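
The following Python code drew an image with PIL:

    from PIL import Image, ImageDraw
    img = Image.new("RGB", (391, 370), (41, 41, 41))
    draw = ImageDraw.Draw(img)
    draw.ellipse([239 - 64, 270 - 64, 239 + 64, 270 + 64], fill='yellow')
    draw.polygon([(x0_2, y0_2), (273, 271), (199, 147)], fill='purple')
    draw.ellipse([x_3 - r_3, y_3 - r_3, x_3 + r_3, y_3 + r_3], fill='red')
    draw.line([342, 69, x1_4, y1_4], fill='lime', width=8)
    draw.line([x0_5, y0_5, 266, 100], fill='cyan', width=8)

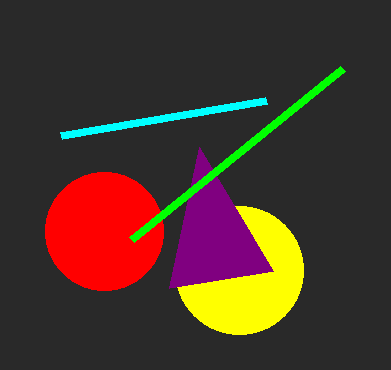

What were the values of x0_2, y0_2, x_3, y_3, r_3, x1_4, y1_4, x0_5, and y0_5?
x0_2 = 169, y0_2 = 288, x_3 = 104, y_3 = 231, r_3 = 59, x1_4 = 131, y1_4 = 240, x0_5 = 61, y0_5 = 135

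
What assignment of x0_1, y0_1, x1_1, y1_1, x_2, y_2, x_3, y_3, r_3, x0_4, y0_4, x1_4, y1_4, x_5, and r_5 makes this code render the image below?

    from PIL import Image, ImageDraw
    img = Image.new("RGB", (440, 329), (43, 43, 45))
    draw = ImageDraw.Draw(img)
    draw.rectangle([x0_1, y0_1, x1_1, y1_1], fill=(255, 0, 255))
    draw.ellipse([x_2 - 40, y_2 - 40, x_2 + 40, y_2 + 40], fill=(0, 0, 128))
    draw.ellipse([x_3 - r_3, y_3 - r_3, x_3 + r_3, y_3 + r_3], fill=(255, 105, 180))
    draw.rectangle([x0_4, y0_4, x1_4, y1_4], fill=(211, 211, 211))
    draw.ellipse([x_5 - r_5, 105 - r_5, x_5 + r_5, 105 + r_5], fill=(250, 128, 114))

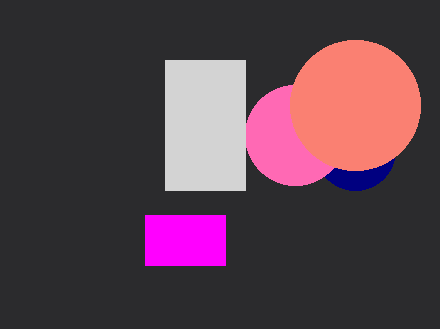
x0_1 = 145, y0_1 = 215, x1_1 = 225, y1_1 = 265, x_2 = 355, y_2 = 150, x_3 = 295, y_3 = 135, r_3 = 50, x0_4 = 165, y0_4 = 60, x1_4 = 245, y1_4 = 190, x_5 = 355, r_5 = 65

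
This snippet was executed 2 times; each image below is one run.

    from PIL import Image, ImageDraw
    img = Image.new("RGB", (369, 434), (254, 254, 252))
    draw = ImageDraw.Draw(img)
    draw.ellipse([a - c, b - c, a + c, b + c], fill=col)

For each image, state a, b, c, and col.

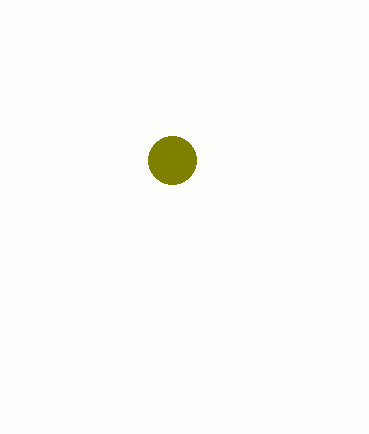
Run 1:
a = 172, b = 160, c = 24, col = 'olive'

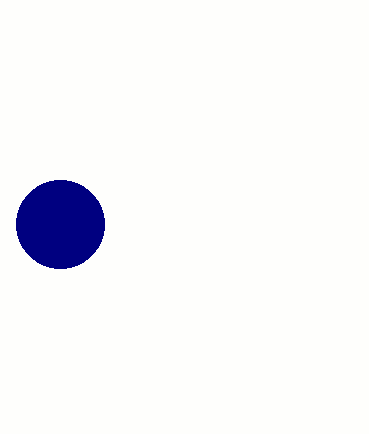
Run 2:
a = 60, b = 224, c = 44, col = 'navy'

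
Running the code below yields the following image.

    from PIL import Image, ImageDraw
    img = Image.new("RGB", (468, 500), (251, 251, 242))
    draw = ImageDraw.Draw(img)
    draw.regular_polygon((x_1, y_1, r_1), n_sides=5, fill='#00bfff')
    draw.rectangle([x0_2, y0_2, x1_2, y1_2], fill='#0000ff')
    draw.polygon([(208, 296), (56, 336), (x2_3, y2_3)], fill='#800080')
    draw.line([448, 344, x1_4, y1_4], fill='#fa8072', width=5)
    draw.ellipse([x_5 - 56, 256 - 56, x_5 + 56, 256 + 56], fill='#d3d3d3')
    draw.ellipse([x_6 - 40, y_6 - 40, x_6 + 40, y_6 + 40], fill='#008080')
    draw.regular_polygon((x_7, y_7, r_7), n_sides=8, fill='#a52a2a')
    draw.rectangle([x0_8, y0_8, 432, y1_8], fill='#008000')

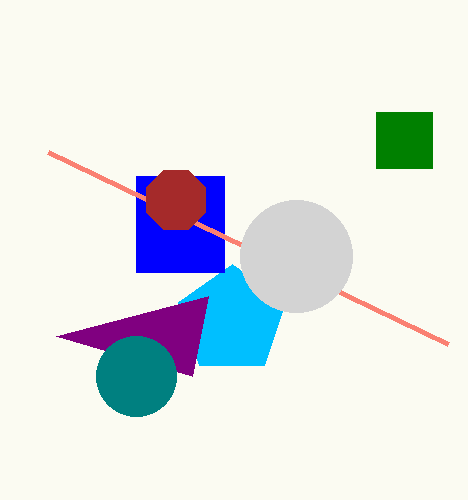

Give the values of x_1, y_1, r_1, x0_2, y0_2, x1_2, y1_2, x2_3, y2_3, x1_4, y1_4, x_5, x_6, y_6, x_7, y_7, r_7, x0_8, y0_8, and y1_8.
x_1 = 232
y_1 = 320
r_1 = 56
x0_2 = 136
y0_2 = 176
x1_2 = 224
y1_2 = 272
x2_3 = 192
y2_3 = 376
x1_4 = 48
y1_4 = 152
x_5 = 296
x_6 = 136
y_6 = 376
x_7 = 176
y_7 = 200
r_7 = 32
x0_8 = 376
y0_8 = 112
y1_8 = 168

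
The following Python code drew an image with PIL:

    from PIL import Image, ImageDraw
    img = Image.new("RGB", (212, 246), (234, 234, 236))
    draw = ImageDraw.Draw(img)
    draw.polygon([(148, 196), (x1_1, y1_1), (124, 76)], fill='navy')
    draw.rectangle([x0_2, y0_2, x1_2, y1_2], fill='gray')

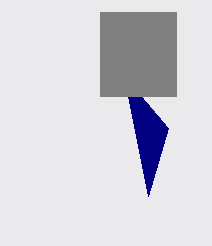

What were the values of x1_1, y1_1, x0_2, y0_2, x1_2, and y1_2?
x1_1 = 168
y1_1 = 128
x0_2 = 100
y0_2 = 12
x1_2 = 176
y1_2 = 96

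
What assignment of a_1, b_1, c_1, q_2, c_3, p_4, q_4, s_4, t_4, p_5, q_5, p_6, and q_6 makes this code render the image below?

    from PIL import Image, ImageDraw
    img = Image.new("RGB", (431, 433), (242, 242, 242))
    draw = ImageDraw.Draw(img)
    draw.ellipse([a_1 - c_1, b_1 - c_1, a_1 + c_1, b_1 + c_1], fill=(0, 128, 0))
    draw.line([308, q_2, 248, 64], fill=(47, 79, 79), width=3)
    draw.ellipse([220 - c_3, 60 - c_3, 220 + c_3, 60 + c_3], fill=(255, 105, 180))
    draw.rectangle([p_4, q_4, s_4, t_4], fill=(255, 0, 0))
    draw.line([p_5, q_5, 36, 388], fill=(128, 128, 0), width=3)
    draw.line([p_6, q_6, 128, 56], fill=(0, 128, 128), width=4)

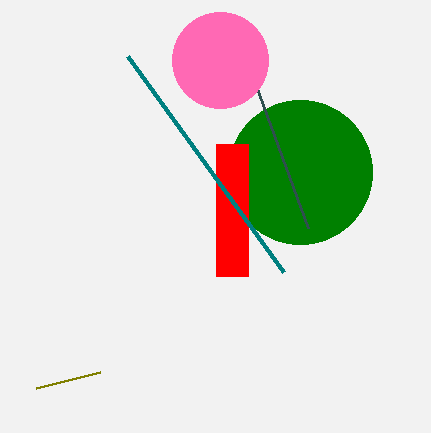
a_1 = 300
b_1 = 172
c_1 = 72
q_2 = 228
c_3 = 48
p_4 = 216
q_4 = 144
s_4 = 248
t_4 = 276
p_5 = 100
q_5 = 372
p_6 = 284
q_6 = 272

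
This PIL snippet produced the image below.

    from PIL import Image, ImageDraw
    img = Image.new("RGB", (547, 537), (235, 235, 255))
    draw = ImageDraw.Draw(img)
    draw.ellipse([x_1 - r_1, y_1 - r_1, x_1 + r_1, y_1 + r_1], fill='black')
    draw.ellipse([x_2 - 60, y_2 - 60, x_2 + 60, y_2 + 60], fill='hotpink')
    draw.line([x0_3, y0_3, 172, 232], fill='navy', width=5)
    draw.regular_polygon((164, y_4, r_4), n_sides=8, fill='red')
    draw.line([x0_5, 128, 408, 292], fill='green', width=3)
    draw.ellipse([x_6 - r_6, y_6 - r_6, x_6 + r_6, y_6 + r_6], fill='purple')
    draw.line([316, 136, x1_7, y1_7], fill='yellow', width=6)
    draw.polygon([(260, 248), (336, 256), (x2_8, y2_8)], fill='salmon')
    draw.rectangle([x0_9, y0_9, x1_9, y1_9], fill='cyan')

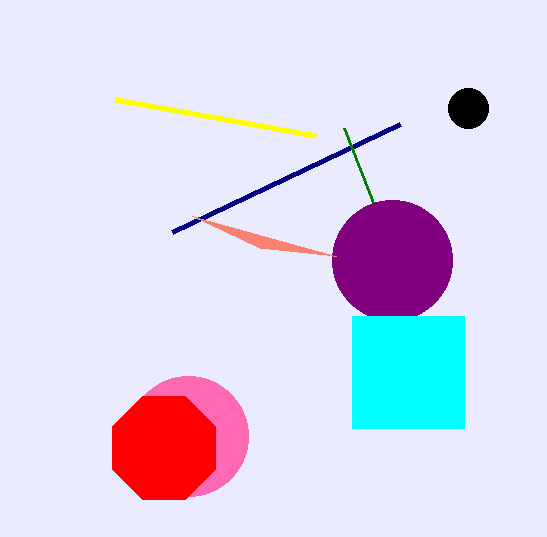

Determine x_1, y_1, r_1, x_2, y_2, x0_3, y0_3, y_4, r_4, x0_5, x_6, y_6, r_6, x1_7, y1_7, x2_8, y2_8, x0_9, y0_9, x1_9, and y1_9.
x_1 = 468, y_1 = 108, r_1 = 20, x_2 = 188, y_2 = 436, x0_3 = 400, y0_3 = 124, y_4 = 448, r_4 = 56, x0_5 = 344, x_6 = 392, y_6 = 260, r_6 = 60, x1_7 = 116, y1_7 = 100, x2_8 = 192, y2_8 = 216, x0_9 = 352, y0_9 = 316, x1_9 = 464, y1_9 = 428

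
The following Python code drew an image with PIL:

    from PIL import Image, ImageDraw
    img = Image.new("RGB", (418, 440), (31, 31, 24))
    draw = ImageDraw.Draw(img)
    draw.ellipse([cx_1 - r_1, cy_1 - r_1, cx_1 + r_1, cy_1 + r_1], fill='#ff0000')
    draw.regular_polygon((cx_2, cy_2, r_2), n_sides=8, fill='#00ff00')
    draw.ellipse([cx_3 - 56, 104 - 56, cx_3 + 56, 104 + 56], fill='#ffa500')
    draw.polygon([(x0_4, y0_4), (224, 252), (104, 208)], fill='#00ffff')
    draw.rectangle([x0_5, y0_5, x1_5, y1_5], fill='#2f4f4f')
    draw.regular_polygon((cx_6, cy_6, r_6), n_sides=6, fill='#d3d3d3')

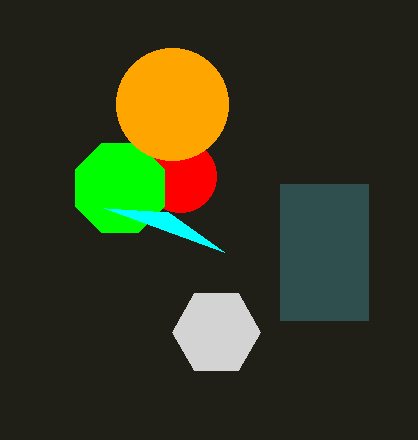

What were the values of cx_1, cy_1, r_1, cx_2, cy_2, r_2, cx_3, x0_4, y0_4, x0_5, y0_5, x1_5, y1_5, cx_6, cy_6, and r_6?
cx_1 = 180
cy_1 = 176
r_1 = 36
cx_2 = 120
cy_2 = 188
r_2 = 48
cx_3 = 172
x0_4 = 168
y0_4 = 212
x0_5 = 280
y0_5 = 184
x1_5 = 368
y1_5 = 320
cx_6 = 216
cy_6 = 332
r_6 = 44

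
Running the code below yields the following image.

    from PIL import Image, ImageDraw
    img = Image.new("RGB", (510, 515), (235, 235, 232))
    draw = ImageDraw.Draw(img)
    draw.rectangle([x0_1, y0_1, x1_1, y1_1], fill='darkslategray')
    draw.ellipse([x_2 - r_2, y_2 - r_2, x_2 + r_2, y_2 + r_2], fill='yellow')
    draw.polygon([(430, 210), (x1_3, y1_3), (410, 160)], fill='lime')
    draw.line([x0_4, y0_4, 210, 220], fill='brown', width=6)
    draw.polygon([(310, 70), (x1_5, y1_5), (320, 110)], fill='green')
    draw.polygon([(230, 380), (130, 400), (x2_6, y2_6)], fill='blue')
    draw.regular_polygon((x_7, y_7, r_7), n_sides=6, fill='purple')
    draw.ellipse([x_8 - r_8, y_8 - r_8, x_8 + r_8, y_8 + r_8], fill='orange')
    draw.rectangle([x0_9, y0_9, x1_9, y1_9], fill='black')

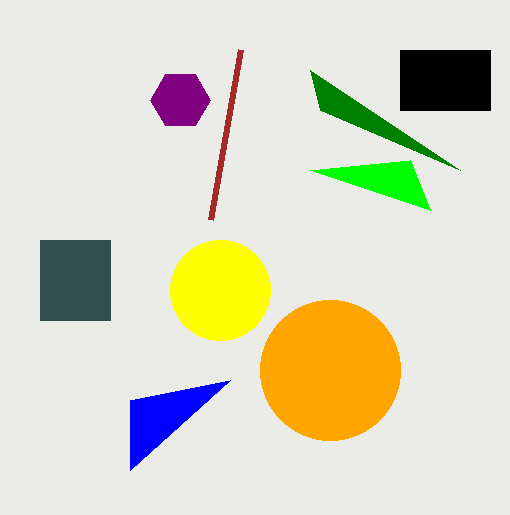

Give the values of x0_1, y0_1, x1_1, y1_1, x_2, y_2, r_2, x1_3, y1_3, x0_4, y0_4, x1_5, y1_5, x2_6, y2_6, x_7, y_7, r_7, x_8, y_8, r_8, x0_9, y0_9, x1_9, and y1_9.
x0_1 = 40
y0_1 = 240
x1_1 = 110
y1_1 = 320
x_2 = 220
y_2 = 290
r_2 = 50
x1_3 = 310
y1_3 = 170
x0_4 = 240
y0_4 = 50
x1_5 = 460
y1_5 = 170
x2_6 = 130
y2_6 = 470
x_7 = 180
y_7 = 100
r_7 = 30
x_8 = 330
y_8 = 370
r_8 = 70
x0_9 = 400
y0_9 = 50
x1_9 = 490
y1_9 = 110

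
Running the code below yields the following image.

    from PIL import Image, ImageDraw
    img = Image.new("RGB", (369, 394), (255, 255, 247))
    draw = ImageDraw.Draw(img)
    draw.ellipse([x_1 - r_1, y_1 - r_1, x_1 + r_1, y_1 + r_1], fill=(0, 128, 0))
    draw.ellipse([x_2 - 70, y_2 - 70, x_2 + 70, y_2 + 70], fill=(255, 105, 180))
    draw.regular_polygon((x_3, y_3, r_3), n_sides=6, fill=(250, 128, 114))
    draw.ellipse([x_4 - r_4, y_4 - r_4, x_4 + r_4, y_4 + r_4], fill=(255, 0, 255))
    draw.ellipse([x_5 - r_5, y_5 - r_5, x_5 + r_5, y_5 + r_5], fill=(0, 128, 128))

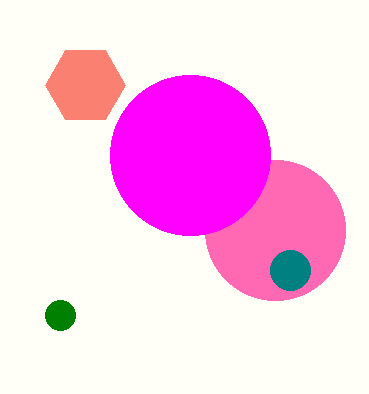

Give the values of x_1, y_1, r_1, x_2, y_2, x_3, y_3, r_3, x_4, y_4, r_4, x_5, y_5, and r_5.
x_1 = 60
y_1 = 315
r_1 = 15
x_2 = 275
y_2 = 230
x_3 = 85
y_3 = 85
r_3 = 40
x_4 = 190
y_4 = 155
r_4 = 80
x_5 = 290
y_5 = 270
r_5 = 20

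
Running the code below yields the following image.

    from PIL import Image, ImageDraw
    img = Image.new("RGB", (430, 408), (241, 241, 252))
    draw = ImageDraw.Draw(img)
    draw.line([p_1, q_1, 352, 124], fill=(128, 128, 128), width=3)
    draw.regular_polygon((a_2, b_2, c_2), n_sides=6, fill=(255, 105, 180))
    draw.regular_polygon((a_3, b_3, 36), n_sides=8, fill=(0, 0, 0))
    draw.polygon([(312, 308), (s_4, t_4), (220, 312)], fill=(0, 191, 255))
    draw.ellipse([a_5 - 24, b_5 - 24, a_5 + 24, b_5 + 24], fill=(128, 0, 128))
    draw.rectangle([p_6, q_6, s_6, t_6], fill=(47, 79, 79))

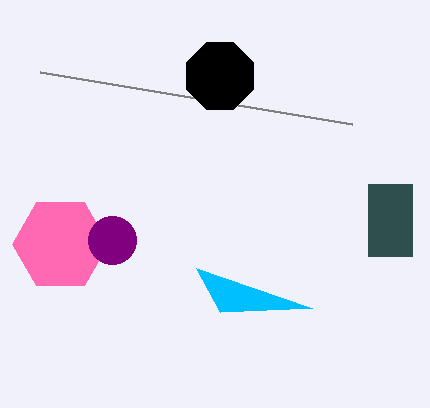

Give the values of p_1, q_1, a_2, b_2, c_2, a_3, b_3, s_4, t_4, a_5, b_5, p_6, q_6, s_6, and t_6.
p_1 = 40
q_1 = 72
a_2 = 60
b_2 = 244
c_2 = 48
a_3 = 220
b_3 = 76
s_4 = 196
t_4 = 268
a_5 = 112
b_5 = 240
p_6 = 368
q_6 = 184
s_6 = 412
t_6 = 256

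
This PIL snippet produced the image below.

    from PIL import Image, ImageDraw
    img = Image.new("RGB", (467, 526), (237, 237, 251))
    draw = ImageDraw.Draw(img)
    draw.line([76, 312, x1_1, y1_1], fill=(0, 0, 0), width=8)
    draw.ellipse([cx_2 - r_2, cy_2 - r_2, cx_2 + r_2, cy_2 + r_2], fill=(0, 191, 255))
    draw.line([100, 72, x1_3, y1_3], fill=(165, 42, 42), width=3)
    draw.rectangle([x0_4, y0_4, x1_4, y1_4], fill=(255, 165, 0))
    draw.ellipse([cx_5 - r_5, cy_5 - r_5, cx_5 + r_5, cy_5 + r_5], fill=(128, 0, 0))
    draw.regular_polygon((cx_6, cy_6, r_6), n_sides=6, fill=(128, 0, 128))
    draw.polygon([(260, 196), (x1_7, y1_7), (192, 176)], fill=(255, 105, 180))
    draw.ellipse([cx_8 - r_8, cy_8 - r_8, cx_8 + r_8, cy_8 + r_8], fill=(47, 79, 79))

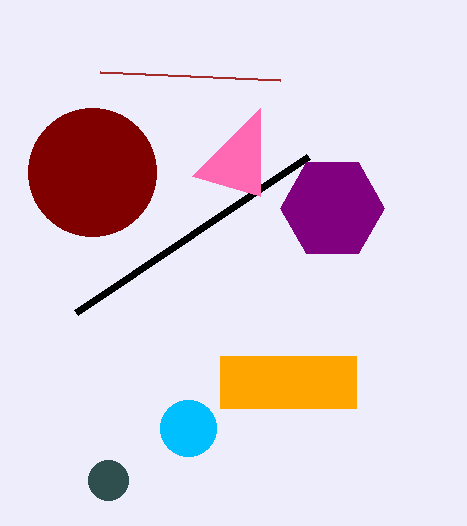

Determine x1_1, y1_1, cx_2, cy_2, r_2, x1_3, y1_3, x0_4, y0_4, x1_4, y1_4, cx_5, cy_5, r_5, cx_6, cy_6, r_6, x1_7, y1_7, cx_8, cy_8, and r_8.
x1_1 = 308
y1_1 = 156
cx_2 = 188
cy_2 = 428
r_2 = 28
x1_3 = 280
y1_3 = 80
x0_4 = 220
y0_4 = 356
x1_4 = 356
y1_4 = 408
cx_5 = 92
cy_5 = 172
r_5 = 64
cx_6 = 332
cy_6 = 208
r_6 = 52
x1_7 = 260
y1_7 = 108
cx_8 = 108
cy_8 = 480
r_8 = 20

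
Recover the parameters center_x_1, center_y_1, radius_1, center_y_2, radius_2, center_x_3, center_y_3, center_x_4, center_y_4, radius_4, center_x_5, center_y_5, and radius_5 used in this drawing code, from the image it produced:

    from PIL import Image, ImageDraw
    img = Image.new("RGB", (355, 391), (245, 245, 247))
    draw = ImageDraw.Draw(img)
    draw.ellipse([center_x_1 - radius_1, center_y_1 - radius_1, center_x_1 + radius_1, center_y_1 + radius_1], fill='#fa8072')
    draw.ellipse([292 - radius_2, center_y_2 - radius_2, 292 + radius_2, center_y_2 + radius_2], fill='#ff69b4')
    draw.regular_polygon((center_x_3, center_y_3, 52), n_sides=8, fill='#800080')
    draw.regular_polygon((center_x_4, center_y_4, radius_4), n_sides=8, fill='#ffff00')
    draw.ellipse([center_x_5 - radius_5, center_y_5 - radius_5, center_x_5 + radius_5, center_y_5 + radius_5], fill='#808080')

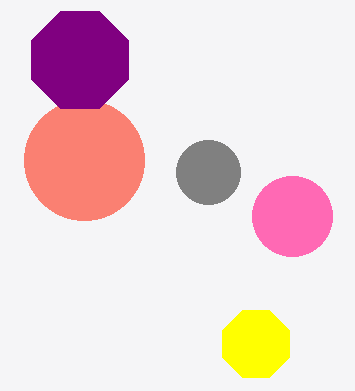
center_x_1 = 84; center_y_1 = 160; radius_1 = 60; center_y_2 = 216; radius_2 = 40; center_x_3 = 80; center_y_3 = 60; center_x_4 = 256; center_y_4 = 344; radius_4 = 36; center_x_5 = 208; center_y_5 = 172; radius_5 = 32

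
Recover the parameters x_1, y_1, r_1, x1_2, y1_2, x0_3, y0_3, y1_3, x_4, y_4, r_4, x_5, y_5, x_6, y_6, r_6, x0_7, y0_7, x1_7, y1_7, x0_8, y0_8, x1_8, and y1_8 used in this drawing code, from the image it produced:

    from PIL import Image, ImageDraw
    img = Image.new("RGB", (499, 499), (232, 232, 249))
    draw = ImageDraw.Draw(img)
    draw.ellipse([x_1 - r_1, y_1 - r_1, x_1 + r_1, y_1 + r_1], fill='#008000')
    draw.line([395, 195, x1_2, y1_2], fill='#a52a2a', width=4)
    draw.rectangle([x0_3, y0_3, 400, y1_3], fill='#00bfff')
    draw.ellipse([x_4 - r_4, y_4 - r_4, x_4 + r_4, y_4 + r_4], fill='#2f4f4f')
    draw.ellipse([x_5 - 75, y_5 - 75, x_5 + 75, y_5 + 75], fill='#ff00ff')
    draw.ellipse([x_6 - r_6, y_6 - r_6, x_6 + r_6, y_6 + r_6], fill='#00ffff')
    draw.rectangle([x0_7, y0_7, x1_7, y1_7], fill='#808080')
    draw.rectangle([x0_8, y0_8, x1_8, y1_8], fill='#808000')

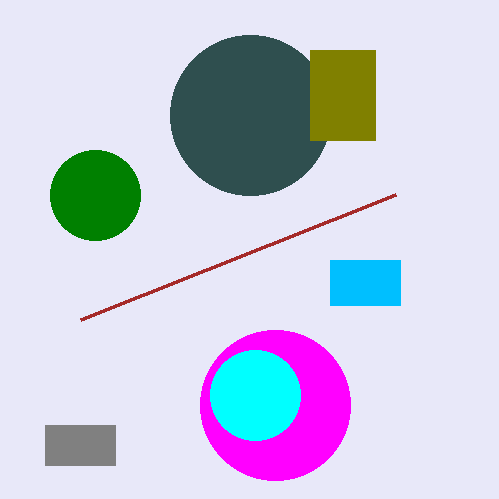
x_1 = 95; y_1 = 195; r_1 = 45; x1_2 = 80; y1_2 = 320; x0_3 = 330; y0_3 = 260; y1_3 = 305; x_4 = 250; y_4 = 115; r_4 = 80; x_5 = 275; y_5 = 405; x_6 = 255; y_6 = 395; r_6 = 45; x0_7 = 45; y0_7 = 425; x1_7 = 115; y1_7 = 465; x0_8 = 310; y0_8 = 50; x1_8 = 375; y1_8 = 140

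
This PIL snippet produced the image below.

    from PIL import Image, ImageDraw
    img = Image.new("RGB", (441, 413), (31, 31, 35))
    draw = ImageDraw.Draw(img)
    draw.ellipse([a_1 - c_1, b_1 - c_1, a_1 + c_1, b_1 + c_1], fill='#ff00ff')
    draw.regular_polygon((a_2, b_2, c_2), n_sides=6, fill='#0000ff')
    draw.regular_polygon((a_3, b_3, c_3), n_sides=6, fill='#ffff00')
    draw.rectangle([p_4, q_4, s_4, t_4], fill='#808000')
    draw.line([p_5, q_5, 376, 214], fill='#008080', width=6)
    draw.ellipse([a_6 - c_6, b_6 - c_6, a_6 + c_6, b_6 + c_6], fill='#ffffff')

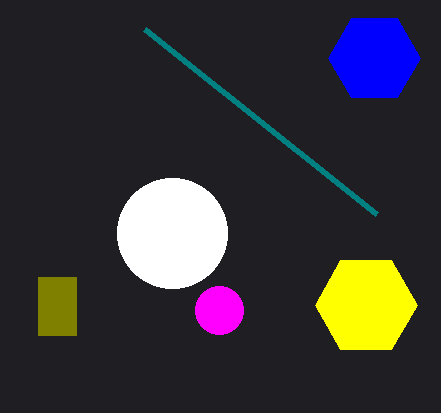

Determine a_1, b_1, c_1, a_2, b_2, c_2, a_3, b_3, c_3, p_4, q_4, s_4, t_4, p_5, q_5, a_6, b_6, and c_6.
a_1 = 219; b_1 = 310; c_1 = 24; a_2 = 374; b_2 = 58; c_2 = 46; a_3 = 366; b_3 = 305; c_3 = 51; p_4 = 38; q_4 = 277; s_4 = 76; t_4 = 335; p_5 = 144; q_5 = 29; a_6 = 172; b_6 = 233; c_6 = 55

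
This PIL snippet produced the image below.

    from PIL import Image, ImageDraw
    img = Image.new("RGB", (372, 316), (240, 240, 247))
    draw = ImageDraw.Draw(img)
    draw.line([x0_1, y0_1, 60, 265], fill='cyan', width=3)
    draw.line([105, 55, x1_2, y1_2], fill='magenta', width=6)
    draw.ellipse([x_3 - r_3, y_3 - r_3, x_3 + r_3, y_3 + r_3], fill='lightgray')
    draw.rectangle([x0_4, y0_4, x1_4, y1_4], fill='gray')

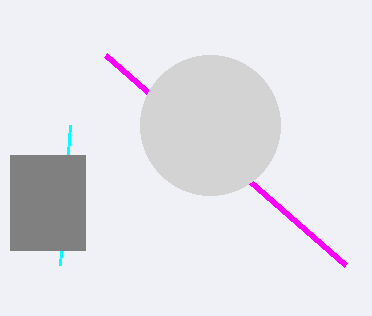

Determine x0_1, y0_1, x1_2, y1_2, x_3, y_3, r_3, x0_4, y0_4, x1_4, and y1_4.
x0_1 = 70, y0_1 = 125, x1_2 = 345, y1_2 = 265, x_3 = 210, y_3 = 125, r_3 = 70, x0_4 = 10, y0_4 = 155, x1_4 = 85, y1_4 = 250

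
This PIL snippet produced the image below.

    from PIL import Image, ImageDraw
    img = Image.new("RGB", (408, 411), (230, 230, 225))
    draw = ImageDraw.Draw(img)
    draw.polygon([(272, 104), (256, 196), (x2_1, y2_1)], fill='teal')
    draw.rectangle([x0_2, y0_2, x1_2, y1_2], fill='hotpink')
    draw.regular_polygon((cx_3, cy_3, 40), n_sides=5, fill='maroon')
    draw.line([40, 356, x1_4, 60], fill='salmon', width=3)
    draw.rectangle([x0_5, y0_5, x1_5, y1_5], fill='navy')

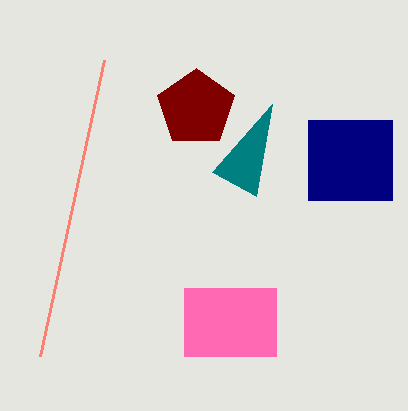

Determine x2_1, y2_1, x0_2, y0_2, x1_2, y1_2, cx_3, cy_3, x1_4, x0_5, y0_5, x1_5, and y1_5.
x2_1 = 212; y2_1 = 172; x0_2 = 184; y0_2 = 288; x1_2 = 276; y1_2 = 356; cx_3 = 196; cy_3 = 108; x1_4 = 104; x0_5 = 308; y0_5 = 120; x1_5 = 392; y1_5 = 200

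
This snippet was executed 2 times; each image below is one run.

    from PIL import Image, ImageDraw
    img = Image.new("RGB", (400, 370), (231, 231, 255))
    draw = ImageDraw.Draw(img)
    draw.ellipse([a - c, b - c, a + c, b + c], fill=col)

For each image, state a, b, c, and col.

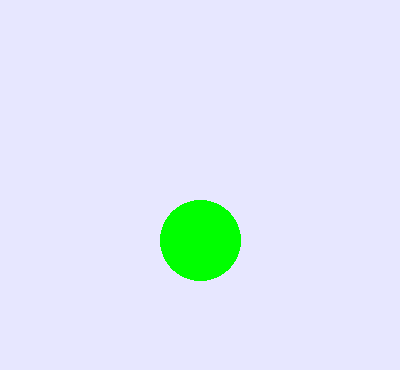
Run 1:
a = 200
b = 240
c = 40
col = 'lime'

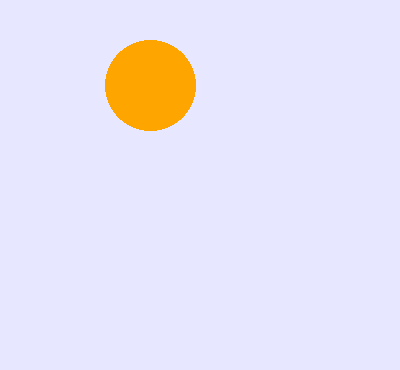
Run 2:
a = 150
b = 85
c = 45
col = 'orange'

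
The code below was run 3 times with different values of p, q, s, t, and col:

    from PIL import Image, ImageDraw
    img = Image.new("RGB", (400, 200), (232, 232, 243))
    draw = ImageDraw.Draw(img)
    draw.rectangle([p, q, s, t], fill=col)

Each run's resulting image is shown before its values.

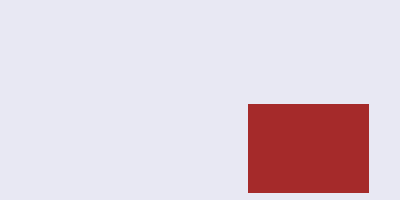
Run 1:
p = 248; q = 104; s = 368; t = 192; col = 'brown'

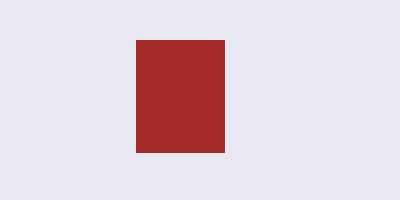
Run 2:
p = 136
q = 40
s = 224
t = 152
col = 'brown'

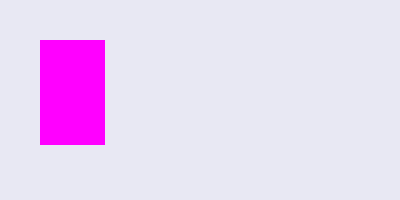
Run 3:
p = 40
q = 40
s = 104
t = 144
col = 'magenta'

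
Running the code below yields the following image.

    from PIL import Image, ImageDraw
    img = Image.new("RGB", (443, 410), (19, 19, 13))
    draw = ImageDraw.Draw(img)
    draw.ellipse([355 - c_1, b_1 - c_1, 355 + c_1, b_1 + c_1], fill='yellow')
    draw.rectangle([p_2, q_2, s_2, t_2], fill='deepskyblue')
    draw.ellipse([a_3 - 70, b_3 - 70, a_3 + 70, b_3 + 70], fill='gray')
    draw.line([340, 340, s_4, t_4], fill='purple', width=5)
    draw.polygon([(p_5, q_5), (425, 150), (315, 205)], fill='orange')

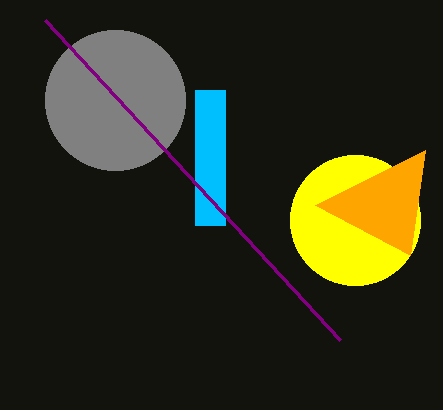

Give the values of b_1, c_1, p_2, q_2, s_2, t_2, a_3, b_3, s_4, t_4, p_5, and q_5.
b_1 = 220, c_1 = 65, p_2 = 195, q_2 = 90, s_2 = 225, t_2 = 225, a_3 = 115, b_3 = 100, s_4 = 45, t_4 = 20, p_5 = 410, q_5 = 255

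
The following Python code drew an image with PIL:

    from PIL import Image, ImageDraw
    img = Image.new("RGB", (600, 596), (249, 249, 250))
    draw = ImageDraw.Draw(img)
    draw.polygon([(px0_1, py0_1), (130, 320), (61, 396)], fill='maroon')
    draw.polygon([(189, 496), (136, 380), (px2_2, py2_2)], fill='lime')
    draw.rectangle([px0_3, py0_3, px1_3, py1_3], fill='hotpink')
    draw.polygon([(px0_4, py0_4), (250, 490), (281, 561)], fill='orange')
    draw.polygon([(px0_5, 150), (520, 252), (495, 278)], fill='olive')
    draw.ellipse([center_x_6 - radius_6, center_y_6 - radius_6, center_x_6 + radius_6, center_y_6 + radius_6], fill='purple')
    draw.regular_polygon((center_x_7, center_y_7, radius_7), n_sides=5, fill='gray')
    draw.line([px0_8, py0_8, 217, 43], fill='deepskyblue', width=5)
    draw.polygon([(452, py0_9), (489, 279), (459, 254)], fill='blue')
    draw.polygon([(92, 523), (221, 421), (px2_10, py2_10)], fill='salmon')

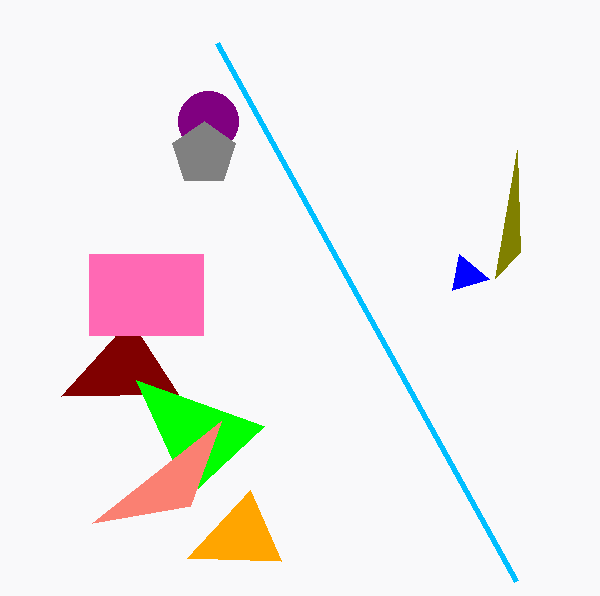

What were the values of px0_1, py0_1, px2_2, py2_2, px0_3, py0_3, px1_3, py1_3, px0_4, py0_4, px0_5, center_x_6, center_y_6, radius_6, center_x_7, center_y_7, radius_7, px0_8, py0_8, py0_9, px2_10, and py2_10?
px0_1 = 178, py0_1 = 394, px2_2 = 264, py2_2 = 426, px0_3 = 89, py0_3 = 254, px1_3 = 203, py1_3 = 335, px0_4 = 187, py0_4 = 558, px0_5 = 517, center_x_6 = 208, center_y_6 = 121, radius_6 = 30, center_x_7 = 204, center_y_7 = 154, radius_7 = 33, px0_8 = 516, py0_8 = 581, py0_9 = 290, px2_10 = 190, py2_10 = 506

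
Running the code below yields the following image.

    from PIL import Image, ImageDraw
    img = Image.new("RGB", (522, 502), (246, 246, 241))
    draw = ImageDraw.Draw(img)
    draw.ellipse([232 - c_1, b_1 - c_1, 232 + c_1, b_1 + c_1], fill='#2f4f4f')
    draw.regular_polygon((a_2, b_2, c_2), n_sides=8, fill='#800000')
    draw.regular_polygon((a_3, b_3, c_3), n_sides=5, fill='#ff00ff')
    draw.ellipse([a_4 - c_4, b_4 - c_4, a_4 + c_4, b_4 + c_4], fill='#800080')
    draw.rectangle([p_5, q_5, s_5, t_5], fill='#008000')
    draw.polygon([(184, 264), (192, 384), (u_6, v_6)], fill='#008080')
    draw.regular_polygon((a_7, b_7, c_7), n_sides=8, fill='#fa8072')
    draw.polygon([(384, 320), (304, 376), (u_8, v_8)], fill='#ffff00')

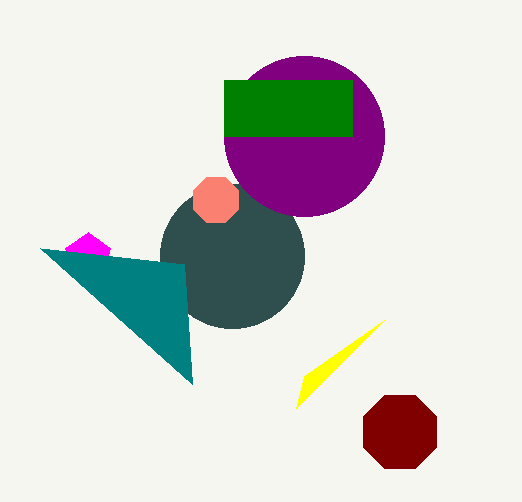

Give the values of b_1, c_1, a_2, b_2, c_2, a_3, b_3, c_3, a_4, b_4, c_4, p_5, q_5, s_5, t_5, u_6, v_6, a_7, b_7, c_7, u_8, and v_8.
b_1 = 256
c_1 = 72
a_2 = 400
b_2 = 432
c_2 = 40
a_3 = 88
b_3 = 256
c_3 = 24
a_4 = 304
b_4 = 136
c_4 = 80
p_5 = 224
q_5 = 80
s_5 = 352
t_5 = 136
u_6 = 40
v_6 = 248
a_7 = 216
b_7 = 200
c_7 = 24
u_8 = 296
v_8 = 408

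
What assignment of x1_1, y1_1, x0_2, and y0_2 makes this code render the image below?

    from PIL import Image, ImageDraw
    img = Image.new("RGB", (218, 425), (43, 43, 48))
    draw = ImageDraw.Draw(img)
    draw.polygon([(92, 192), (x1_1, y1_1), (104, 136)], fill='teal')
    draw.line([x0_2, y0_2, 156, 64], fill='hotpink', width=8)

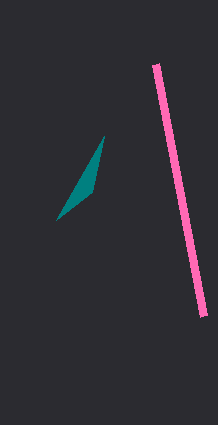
x1_1 = 56
y1_1 = 220
x0_2 = 204
y0_2 = 316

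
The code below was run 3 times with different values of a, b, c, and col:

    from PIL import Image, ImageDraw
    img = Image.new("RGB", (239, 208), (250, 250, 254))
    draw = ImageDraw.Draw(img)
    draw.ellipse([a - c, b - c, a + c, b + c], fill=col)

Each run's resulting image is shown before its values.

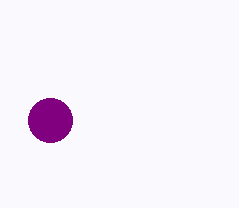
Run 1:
a = 50; b = 120; c = 22; col = 'purple'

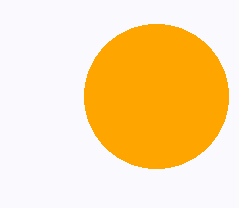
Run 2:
a = 156, b = 96, c = 72, col = 'orange'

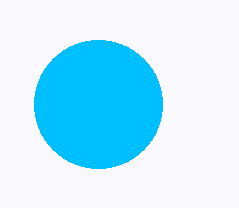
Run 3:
a = 98
b = 104
c = 64
col = 'deepskyblue'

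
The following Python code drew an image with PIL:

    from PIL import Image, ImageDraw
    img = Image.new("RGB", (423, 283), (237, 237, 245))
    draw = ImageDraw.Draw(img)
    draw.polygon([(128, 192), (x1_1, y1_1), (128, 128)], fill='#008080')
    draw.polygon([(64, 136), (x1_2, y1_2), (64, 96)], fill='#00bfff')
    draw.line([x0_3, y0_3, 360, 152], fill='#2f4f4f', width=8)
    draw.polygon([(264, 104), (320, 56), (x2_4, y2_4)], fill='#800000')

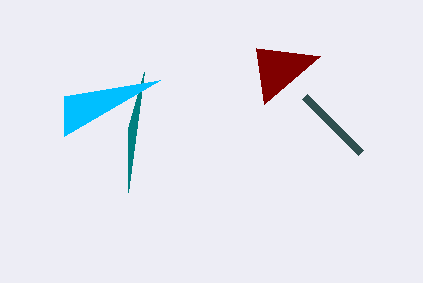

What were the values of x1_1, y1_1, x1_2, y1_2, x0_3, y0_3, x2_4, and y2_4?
x1_1 = 144
y1_1 = 72
x1_2 = 160
y1_2 = 80
x0_3 = 304
y0_3 = 96
x2_4 = 256
y2_4 = 48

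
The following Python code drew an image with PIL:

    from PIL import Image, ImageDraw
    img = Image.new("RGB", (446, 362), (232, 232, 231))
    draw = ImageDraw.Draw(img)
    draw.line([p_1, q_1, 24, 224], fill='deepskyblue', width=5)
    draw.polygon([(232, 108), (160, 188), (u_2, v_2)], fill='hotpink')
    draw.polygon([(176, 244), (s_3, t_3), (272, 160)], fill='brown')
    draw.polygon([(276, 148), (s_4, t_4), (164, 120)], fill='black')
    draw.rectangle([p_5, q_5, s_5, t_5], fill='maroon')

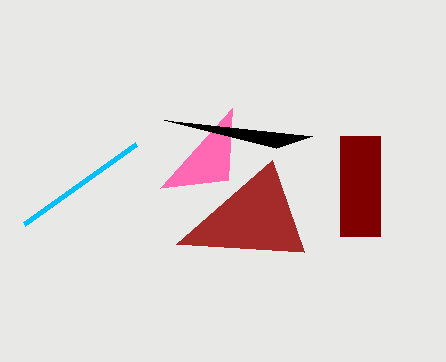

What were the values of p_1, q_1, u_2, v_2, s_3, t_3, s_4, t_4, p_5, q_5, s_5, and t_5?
p_1 = 136
q_1 = 144
u_2 = 228
v_2 = 180
s_3 = 304
t_3 = 252
s_4 = 312
t_4 = 136
p_5 = 340
q_5 = 136
s_5 = 380
t_5 = 236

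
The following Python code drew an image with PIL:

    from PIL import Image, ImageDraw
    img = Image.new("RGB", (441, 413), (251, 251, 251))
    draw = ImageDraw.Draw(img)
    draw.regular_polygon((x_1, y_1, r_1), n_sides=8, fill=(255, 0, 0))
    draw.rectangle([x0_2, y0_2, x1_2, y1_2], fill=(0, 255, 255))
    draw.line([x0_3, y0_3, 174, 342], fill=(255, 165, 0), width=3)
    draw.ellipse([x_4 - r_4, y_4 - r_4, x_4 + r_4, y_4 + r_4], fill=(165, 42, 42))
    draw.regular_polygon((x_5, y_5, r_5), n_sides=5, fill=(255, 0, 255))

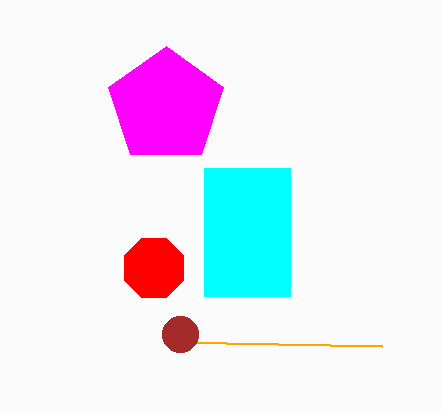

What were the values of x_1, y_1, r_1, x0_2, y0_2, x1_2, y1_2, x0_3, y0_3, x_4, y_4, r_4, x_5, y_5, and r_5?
x_1 = 154, y_1 = 268, r_1 = 32, x0_2 = 204, y0_2 = 168, x1_2 = 290, y1_2 = 296, x0_3 = 382, y0_3 = 346, x_4 = 180, y_4 = 334, r_4 = 18, x_5 = 166, y_5 = 106, r_5 = 60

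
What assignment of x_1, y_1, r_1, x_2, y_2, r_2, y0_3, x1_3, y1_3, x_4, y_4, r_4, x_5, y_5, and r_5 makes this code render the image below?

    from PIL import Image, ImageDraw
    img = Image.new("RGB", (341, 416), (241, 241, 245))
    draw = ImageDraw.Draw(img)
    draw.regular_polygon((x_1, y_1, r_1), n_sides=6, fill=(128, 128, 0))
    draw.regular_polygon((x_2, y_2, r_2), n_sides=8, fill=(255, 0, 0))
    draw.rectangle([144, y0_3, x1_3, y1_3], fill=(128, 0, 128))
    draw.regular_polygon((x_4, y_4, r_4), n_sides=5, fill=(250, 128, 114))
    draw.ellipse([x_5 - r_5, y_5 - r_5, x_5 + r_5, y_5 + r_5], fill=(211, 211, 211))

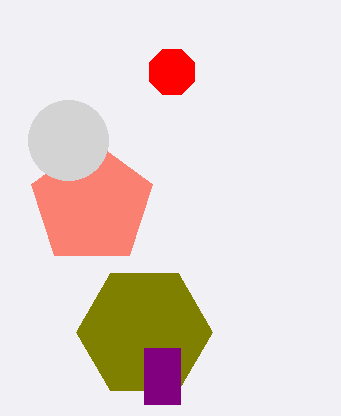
x_1 = 144; y_1 = 332; r_1 = 68; x_2 = 172; y_2 = 72; r_2 = 24; y0_3 = 348; x1_3 = 180; y1_3 = 404; x_4 = 92; y_4 = 204; r_4 = 64; x_5 = 68; y_5 = 140; r_5 = 40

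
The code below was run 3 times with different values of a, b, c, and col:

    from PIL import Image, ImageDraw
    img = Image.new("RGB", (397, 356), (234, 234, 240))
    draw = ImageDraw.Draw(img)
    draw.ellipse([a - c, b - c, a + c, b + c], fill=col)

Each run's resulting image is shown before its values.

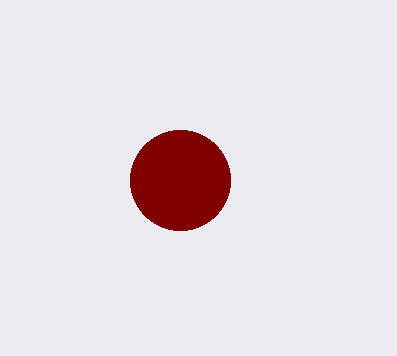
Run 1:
a = 180
b = 180
c = 50
col = 'maroon'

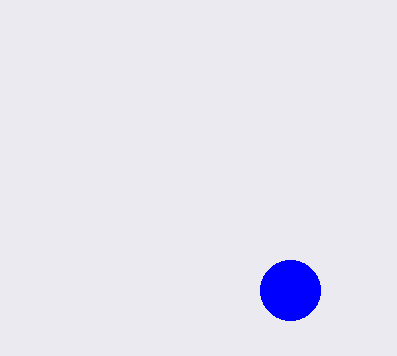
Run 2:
a = 290; b = 290; c = 30; col = 'blue'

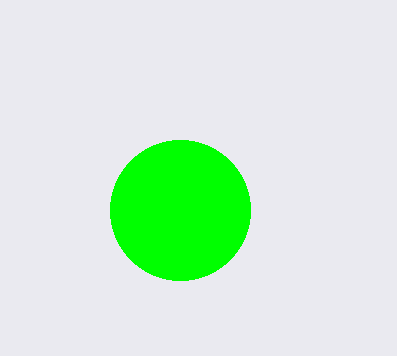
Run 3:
a = 180
b = 210
c = 70
col = 'lime'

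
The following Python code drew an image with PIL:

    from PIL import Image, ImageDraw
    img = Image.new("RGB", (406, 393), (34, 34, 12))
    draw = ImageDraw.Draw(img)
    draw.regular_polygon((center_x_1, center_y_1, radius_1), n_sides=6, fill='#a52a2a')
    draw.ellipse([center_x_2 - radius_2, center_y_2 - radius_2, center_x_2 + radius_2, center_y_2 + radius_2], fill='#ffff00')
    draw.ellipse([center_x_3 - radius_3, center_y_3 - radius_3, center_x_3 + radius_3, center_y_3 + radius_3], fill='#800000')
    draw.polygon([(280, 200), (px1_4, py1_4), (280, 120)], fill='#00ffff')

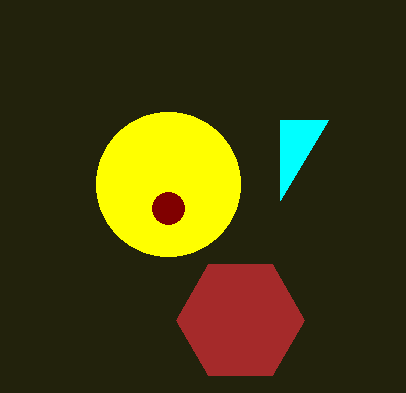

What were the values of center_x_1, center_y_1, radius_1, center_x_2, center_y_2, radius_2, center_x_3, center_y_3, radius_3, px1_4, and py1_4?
center_x_1 = 240
center_y_1 = 320
radius_1 = 64
center_x_2 = 168
center_y_2 = 184
radius_2 = 72
center_x_3 = 168
center_y_3 = 208
radius_3 = 16
px1_4 = 328
py1_4 = 120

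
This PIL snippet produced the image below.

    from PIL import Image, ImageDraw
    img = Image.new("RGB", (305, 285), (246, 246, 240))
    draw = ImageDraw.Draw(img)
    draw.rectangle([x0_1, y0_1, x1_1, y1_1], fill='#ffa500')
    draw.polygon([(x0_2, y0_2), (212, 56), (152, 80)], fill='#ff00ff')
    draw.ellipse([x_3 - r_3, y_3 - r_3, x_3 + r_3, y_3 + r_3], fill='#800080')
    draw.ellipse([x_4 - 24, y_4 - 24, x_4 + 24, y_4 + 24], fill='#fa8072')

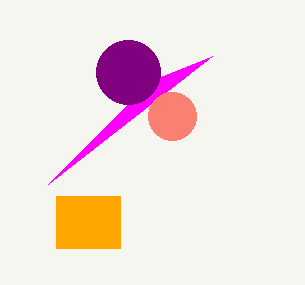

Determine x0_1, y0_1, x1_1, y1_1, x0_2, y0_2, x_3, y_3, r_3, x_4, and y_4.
x0_1 = 56
y0_1 = 196
x1_1 = 120
y1_1 = 248
x0_2 = 48
y0_2 = 184
x_3 = 128
y_3 = 72
r_3 = 32
x_4 = 172
y_4 = 116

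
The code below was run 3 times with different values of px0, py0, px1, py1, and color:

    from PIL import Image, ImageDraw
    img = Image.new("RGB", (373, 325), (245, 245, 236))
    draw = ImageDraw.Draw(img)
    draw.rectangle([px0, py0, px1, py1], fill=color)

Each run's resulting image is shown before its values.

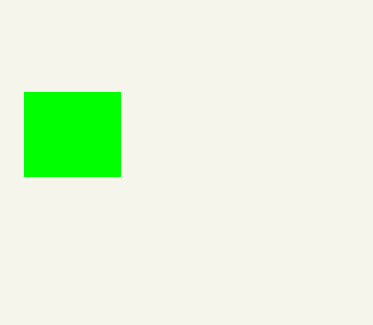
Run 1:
px0 = 24, py0 = 92, px1 = 120, py1 = 176, color = 'lime'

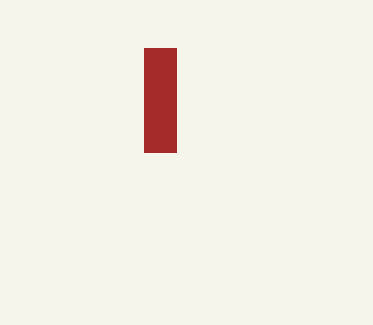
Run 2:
px0 = 144, py0 = 48, px1 = 176, py1 = 152, color = 'brown'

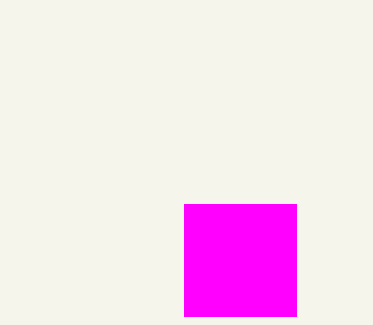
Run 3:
px0 = 184, py0 = 204, px1 = 296, py1 = 316, color = 'magenta'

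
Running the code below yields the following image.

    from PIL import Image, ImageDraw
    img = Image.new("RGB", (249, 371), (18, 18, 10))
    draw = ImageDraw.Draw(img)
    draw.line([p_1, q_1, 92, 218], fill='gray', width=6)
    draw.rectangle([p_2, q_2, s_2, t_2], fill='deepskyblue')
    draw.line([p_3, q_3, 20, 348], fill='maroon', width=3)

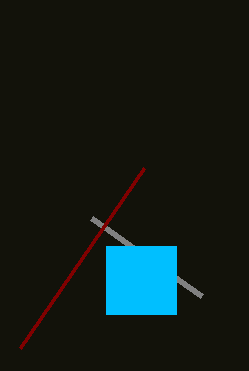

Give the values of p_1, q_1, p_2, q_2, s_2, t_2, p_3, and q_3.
p_1 = 202; q_1 = 296; p_2 = 106; q_2 = 246; s_2 = 176; t_2 = 314; p_3 = 144; q_3 = 168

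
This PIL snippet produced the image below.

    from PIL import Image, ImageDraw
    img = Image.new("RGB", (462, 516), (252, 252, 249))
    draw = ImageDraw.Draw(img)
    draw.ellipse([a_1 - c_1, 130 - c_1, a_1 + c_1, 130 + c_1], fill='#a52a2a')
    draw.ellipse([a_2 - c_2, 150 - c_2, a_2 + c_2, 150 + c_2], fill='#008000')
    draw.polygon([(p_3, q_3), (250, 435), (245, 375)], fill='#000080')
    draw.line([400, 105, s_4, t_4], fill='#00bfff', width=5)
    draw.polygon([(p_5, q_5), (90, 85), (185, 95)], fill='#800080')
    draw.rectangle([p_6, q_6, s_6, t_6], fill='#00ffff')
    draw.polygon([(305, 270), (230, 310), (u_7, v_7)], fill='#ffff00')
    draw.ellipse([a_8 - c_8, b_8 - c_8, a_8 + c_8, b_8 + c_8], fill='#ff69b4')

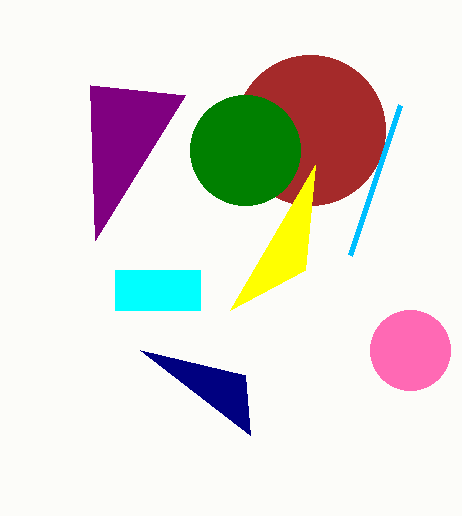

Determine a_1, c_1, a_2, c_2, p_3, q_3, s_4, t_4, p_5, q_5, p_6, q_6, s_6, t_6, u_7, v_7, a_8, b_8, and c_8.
a_1 = 310
c_1 = 75
a_2 = 245
c_2 = 55
p_3 = 140
q_3 = 350
s_4 = 350
t_4 = 255
p_5 = 95
q_5 = 240
p_6 = 115
q_6 = 270
s_6 = 200
t_6 = 310
u_7 = 315
v_7 = 165
a_8 = 410
b_8 = 350
c_8 = 40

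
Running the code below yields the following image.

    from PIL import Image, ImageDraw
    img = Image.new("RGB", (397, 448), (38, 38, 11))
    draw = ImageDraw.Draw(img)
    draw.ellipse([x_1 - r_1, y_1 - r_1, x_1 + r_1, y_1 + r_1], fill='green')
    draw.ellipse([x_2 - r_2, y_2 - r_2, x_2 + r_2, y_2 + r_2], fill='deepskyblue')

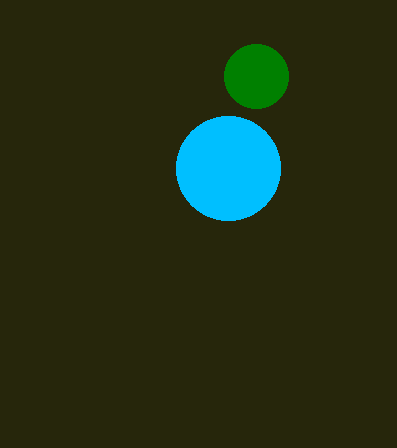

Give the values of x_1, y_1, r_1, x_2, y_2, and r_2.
x_1 = 256
y_1 = 76
r_1 = 32
x_2 = 228
y_2 = 168
r_2 = 52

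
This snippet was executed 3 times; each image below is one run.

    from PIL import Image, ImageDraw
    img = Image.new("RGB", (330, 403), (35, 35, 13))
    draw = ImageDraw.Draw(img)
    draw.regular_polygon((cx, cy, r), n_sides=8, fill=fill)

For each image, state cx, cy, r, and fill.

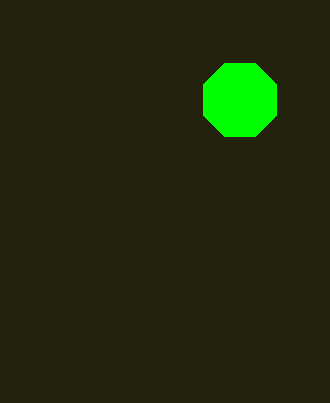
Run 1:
cx = 240, cy = 100, r = 40, fill = 'lime'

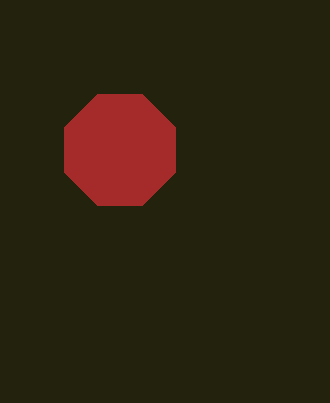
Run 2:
cx = 120; cy = 150; r = 60; fill = 'brown'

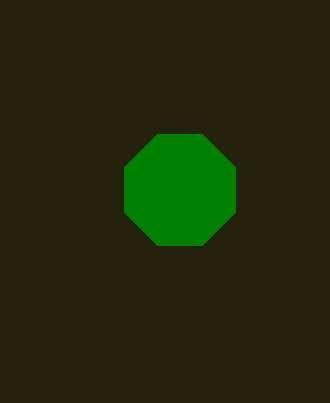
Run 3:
cx = 180; cy = 190; r = 60; fill = 'green'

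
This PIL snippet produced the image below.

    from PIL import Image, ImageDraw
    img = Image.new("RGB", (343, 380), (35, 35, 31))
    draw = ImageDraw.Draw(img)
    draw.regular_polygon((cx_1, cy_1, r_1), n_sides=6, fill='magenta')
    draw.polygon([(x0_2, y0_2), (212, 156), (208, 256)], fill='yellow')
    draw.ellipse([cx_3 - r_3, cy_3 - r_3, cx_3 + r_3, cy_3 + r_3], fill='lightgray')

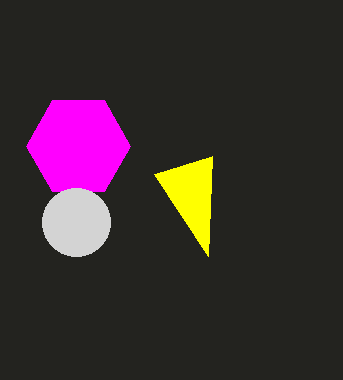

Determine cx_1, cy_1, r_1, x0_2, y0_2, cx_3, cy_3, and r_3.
cx_1 = 78, cy_1 = 146, r_1 = 52, x0_2 = 154, y0_2 = 174, cx_3 = 76, cy_3 = 222, r_3 = 34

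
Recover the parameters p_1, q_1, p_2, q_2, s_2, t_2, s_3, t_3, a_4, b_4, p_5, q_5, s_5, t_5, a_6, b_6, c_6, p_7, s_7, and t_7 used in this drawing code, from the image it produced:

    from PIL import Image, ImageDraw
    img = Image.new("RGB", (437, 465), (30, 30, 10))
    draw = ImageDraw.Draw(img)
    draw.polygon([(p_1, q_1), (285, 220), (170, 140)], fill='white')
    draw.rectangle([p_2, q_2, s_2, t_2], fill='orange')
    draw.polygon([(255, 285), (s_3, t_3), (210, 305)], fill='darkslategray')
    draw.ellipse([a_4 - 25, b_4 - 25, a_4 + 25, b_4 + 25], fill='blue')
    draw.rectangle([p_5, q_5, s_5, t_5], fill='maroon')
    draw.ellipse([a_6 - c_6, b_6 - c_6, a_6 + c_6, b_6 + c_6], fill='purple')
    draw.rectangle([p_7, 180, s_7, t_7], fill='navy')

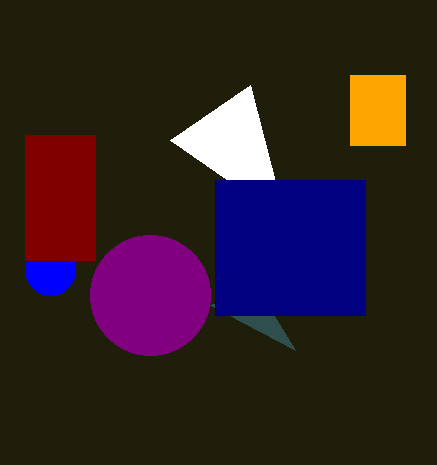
p_1 = 250; q_1 = 85; p_2 = 350; q_2 = 75; s_2 = 405; t_2 = 145; s_3 = 295; t_3 = 350; a_4 = 50; b_4 = 270; p_5 = 25; q_5 = 135; s_5 = 95; t_5 = 260; a_6 = 150; b_6 = 295; c_6 = 60; p_7 = 215; s_7 = 365; t_7 = 315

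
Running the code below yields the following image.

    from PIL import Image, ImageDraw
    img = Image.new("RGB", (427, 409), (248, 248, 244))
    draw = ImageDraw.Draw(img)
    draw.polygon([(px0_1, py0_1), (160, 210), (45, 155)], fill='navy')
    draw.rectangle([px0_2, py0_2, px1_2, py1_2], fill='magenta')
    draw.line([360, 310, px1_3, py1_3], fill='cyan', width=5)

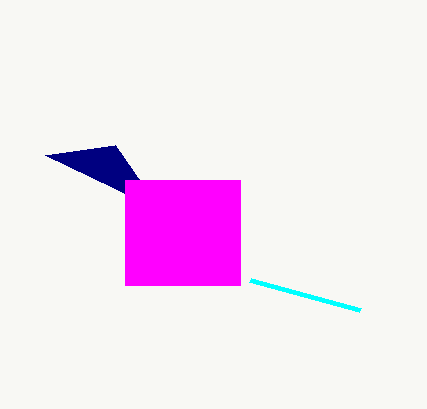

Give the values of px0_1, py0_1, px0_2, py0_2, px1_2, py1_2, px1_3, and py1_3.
px0_1 = 115
py0_1 = 145
px0_2 = 125
py0_2 = 180
px1_2 = 240
py1_2 = 285
px1_3 = 250
py1_3 = 280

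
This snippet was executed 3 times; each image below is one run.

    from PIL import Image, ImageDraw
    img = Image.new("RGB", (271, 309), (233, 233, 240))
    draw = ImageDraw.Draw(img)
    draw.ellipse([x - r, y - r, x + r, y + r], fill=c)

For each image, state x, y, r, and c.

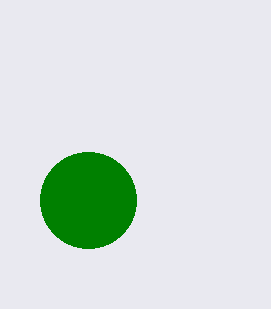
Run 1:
x = 88, y = 200, r = 48, c = 'green'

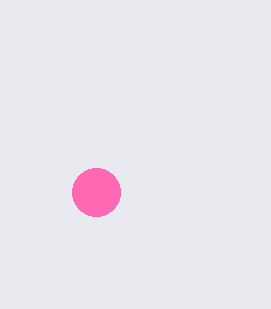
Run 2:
x = 96; y = 192; r = 24; c = 'hotpink'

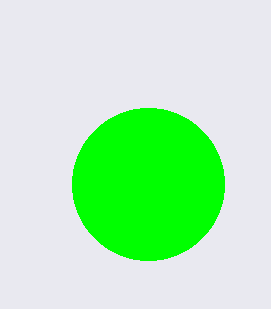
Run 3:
x = 148; y = 184; r = 76; c = 'lime'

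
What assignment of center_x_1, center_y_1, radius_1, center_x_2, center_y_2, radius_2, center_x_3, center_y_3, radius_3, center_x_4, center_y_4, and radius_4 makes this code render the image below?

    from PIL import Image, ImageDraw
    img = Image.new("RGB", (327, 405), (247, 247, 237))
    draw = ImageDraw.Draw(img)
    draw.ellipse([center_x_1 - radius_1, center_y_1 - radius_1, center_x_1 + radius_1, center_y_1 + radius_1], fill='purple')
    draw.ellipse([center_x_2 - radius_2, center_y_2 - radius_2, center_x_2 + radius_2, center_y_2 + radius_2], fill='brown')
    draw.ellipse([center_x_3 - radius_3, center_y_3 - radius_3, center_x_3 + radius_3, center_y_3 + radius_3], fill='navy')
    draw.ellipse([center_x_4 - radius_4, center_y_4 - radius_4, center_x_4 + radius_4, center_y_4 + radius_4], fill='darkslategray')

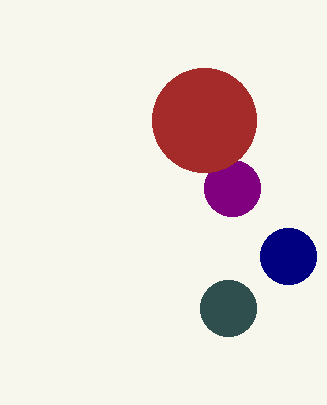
center_x_1 = 232, center_y_1 = 188, radius_1 = 28, center_x_2 = 204, center_y_2 = 120, radius_2 = 52, center_x_3 = 288, center_y_3 = 256, radius_3 = 28, center_x_4 = 228, center_y_4 = 308, radius_4 = 28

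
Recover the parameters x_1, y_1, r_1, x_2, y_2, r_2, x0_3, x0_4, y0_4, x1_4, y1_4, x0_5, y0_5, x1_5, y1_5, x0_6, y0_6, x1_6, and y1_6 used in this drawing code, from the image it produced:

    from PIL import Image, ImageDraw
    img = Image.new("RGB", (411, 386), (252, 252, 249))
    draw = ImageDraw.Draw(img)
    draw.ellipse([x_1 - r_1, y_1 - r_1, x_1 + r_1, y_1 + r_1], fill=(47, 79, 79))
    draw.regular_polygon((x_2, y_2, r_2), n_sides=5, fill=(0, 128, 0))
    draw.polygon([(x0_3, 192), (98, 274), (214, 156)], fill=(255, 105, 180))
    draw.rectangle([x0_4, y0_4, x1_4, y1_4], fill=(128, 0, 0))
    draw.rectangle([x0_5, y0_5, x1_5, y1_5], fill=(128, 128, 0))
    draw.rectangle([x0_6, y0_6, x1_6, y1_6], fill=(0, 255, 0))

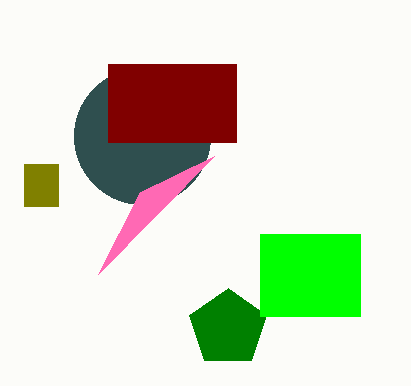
x_1 = 142, y_1 = 136, r_1 = 68, x_2 = 228, y_2 = 328, r_2 = 40, x0_3 = 140, x0_4 = 108, y0_4 = 64, x1_4 = 236, y1_4 = 142, x0_5 = 24, y0_5 = 164, x1_5 = 58, y1_5 = 206, x0_6 = 260, y0_6 = 234, x1_6 = 360, y1_6 = 316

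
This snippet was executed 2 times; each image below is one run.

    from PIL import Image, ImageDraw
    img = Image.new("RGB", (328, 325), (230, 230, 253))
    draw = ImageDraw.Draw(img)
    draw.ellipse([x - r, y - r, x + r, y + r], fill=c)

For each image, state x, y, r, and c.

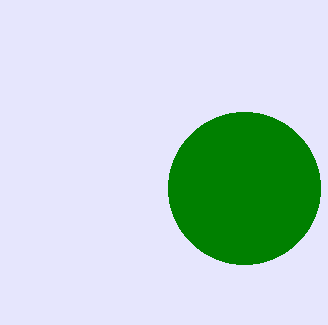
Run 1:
x = 244; y = 188; r = 76; c = 'green'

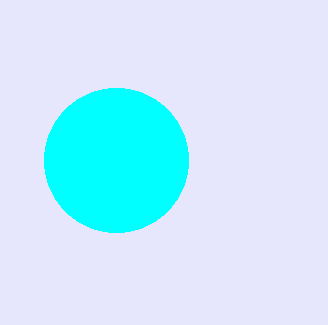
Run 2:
x = 116; y = 160; r = 72; c = 'cyan'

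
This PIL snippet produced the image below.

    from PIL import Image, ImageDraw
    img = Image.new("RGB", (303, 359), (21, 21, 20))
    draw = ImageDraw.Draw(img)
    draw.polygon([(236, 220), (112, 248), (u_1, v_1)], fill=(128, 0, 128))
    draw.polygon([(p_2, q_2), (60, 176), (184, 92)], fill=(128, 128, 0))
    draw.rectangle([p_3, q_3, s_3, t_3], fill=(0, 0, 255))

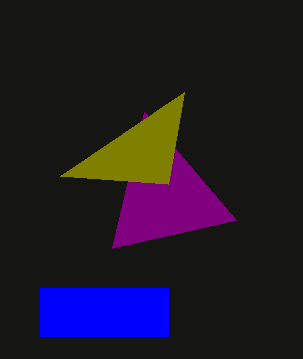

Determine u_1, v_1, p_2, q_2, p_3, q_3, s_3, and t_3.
u_1 = 144; v_1 = 112; p_2 = 168; q_2 = 184; p_3 = 40; q_3 = 288; s_3 = 168; t_3 = 336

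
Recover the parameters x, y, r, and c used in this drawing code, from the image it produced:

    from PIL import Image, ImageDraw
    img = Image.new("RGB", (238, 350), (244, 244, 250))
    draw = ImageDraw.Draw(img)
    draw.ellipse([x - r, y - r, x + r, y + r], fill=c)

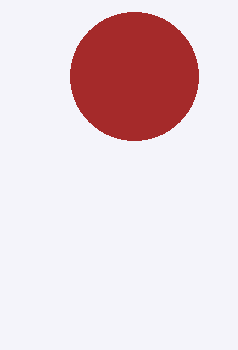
x = 134, y = 76, r = 64, c = 'brown'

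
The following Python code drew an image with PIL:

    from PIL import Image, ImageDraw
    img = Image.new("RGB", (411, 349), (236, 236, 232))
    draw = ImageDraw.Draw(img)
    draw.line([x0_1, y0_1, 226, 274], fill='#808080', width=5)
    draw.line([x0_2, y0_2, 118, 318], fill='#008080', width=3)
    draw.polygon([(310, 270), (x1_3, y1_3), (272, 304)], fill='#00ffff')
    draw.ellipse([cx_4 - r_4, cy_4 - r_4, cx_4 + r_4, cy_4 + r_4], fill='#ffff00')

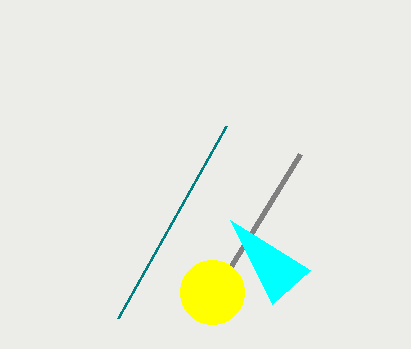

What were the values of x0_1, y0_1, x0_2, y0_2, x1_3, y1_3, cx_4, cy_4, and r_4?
x0_1 = 300
y0_1 = 154
x0_2 = 226
y0_2 = 126
x1_3 = 230
y1_3 = 220
cx_4 = 212
cy_4 = 292
r_4 = 32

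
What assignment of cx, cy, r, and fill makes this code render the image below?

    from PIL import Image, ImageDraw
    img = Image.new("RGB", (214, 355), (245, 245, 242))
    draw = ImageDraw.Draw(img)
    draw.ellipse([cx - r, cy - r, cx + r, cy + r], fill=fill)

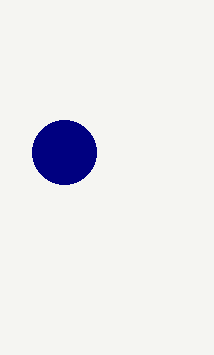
cx = 64; cy = 152; r = 32; fill = 'navy'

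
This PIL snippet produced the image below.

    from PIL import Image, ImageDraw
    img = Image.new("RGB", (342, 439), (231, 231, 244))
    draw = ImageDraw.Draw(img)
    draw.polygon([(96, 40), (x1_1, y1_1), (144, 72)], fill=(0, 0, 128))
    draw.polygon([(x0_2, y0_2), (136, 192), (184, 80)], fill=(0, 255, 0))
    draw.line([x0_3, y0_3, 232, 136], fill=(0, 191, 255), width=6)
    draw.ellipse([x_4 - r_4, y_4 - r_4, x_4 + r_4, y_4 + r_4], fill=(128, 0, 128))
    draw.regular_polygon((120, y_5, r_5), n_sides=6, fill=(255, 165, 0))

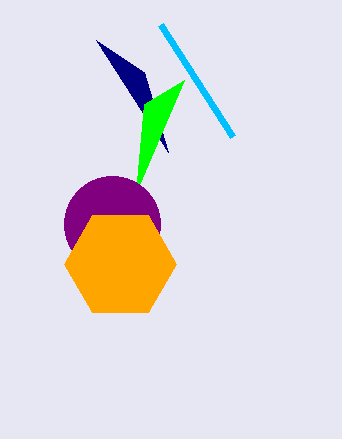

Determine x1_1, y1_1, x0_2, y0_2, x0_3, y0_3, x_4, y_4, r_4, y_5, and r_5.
x1_1 = 168, y1_1 = 152, x0_2 = 144, y0_2 = 104, x0_3 = 160, y0_3 = 24, x_4 = 112, y_4 = 224, r_4 = 48, y_5 = 264, r_5 = 56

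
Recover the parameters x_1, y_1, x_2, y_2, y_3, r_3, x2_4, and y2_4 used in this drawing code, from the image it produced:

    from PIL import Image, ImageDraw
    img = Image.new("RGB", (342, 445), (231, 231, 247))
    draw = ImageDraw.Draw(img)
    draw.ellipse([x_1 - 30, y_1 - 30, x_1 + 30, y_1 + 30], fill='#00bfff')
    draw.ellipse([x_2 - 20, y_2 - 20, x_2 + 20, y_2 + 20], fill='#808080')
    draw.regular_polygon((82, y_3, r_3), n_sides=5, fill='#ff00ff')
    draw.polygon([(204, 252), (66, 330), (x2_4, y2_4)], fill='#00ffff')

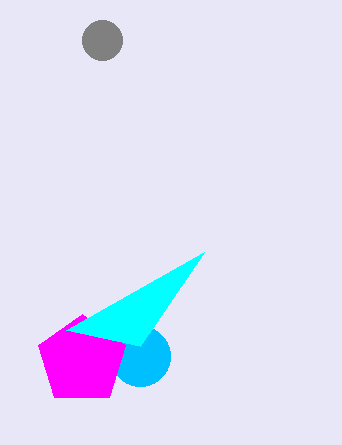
x_1 = 140; y_1 = 356; x_2 = 102; y_2 = 40; y_3 = 360; r_3 = 46; x2_4 = 140; y2_4 = 346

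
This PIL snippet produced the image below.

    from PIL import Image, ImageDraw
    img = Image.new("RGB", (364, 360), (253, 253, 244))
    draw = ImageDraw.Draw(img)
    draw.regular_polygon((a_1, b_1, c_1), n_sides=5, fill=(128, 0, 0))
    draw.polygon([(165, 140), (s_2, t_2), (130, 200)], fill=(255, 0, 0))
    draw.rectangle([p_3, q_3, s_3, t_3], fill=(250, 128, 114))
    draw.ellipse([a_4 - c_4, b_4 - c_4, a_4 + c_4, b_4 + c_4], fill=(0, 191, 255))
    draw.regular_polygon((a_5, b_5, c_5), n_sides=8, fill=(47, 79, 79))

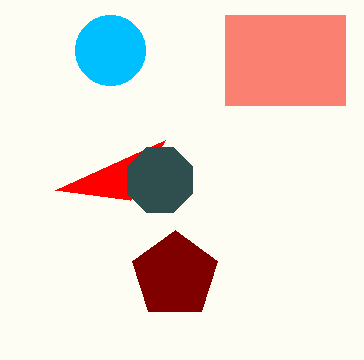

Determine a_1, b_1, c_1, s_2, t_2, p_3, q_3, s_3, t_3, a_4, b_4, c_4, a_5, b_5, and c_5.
a_1 = 175, b_1 = 275, c_1 = 45, s_2 = 55, t_2 = 190, p_3 = 225, q_3 = 15, s_3 = 345, t_3 = 105, a_4 = 110, b_4 = 50, c_4 = 35, a_5 = 160, b_5 = 180, c_5 = 35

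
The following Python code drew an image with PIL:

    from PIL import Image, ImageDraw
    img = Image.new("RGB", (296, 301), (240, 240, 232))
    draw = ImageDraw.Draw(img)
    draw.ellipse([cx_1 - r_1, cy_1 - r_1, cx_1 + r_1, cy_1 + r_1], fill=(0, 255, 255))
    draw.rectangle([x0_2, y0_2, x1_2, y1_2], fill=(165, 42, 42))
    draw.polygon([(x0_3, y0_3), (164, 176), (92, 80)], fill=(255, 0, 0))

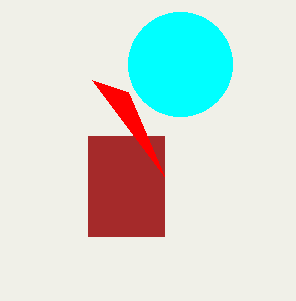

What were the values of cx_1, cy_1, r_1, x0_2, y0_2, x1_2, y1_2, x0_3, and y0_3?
cx_1 = 180
cy_1 = 64
r_1 = 52
x0_2 = 88
y0_2 = 136
x1_2 = 164
y1_2 = 236
x0_3 = 128
y0_3 = 92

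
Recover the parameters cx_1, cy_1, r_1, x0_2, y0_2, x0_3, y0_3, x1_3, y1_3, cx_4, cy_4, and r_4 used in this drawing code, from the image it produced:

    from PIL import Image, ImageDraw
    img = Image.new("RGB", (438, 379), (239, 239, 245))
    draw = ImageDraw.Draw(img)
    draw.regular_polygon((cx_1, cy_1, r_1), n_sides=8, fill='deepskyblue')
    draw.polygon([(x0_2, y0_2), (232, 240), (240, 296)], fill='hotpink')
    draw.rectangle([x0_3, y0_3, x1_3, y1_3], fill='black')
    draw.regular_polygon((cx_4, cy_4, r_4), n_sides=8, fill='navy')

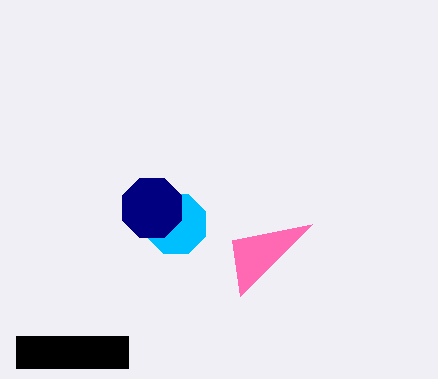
cx_1 = 176; cy_1 = 224; r_1 = 32; x0_2 = 312; y0_2 = 224; x0_3 = 16; y0_3 = 336; x1_3 = 128; y1_3 = 368; cx_4 = 152; cy_4 = 208; r_4 = 32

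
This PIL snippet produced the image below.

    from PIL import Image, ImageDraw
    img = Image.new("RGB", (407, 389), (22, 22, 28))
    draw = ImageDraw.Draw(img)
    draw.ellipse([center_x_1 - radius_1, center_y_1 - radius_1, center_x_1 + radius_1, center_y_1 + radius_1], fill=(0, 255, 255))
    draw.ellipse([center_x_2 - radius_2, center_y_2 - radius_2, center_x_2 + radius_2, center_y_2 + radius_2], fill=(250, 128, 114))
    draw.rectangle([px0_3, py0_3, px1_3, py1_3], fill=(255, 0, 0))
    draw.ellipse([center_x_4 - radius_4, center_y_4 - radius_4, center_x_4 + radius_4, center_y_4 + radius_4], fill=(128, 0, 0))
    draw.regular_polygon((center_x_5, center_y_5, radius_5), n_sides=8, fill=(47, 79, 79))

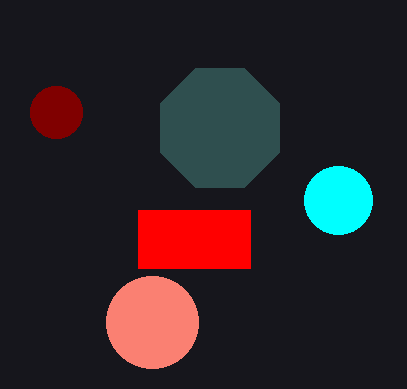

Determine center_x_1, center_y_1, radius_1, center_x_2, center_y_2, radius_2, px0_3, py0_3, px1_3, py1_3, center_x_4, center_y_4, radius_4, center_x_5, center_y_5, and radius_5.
center_x_1 = 338
center_y_1 = 200
radius_1 = 34
center_x_2 = 152
center_y_2 = 322
radius_2 = 46
px0_3 = 138
py0_3 = 210
px1_3 = 250
py1_3 = 268
center_x_4 = 56
center_y_4 = 112
radius_4 = 26
center_x_5 = 220
center_y_5 = 128
radius_5 = 64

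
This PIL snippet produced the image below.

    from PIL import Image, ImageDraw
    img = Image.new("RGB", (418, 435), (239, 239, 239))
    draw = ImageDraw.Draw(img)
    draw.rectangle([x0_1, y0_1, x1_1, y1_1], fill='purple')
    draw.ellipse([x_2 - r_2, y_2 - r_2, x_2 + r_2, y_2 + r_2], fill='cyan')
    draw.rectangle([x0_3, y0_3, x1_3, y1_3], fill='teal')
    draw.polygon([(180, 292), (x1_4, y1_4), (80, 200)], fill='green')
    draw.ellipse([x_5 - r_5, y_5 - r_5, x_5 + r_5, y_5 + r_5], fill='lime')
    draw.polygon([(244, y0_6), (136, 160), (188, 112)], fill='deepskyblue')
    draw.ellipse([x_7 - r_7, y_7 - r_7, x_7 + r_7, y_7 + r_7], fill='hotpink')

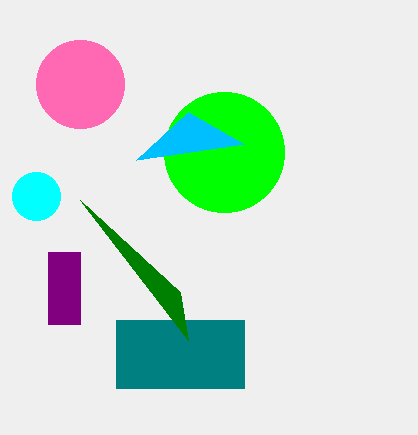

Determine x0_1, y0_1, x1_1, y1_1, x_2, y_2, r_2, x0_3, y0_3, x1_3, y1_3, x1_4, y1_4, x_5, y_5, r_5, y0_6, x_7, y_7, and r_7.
x0_1 = 48, y0_1 = 252, x1_1 = 80, y1_1 = 324, x_2 = 36, y_2 = 196, r_2 = 24, x0_3 = 116, y0_3 = 320, x1_3 = 244, y1_3 = 388, x1_4 = 188, y1_4 = 340, x_5 = 224, y_5 = 152, r_5 = 60, y0_6 = 144, x_7 = 80, y_7 = 84, r_7 = 44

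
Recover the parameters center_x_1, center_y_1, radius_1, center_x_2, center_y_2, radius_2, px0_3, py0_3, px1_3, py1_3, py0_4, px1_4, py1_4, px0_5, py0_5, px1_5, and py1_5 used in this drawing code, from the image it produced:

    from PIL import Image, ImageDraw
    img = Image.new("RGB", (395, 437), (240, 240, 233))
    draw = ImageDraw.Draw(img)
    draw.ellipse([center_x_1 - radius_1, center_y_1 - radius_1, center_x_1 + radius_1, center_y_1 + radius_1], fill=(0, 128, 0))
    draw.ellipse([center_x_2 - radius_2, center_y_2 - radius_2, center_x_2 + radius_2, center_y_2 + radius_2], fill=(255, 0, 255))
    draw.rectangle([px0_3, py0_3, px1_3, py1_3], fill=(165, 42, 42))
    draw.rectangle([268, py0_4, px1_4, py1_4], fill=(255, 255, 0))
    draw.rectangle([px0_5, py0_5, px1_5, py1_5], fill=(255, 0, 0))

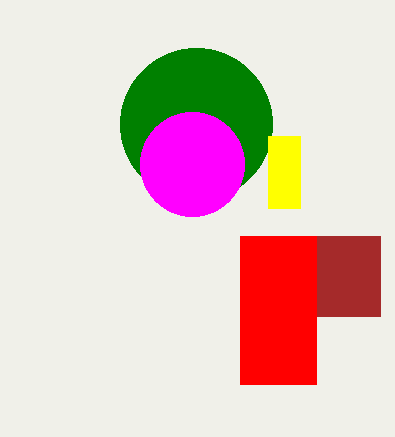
center_x_1 = 196, center_y_1 = 124, radius_1 = 76, center_x_2 = 192, center_y_2 = 164, radius_2 = 52, px0_3 = 240, py0_3 = 236, px1_3 = 380, py1_3 = 316, py0_4 = 136, px1_4 = 300, py1_4 = 208, px0_5 = 240, py0_5 = 236, px1_5 = 316, py1_5 = 384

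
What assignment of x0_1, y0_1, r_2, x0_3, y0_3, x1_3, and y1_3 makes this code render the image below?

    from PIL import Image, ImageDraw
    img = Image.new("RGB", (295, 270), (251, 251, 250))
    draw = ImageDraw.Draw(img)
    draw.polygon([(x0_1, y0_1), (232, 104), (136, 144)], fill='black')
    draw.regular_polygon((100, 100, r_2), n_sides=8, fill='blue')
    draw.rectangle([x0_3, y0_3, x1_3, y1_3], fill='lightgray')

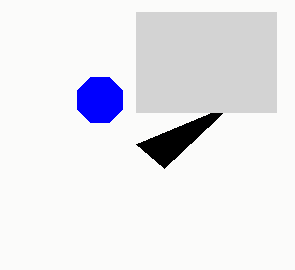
x0_1 = 164, y0_1 = 168, r_2 = 24, x0_3 = 136, y0_3 = 12, x1_3 = 276, y1_3 = 112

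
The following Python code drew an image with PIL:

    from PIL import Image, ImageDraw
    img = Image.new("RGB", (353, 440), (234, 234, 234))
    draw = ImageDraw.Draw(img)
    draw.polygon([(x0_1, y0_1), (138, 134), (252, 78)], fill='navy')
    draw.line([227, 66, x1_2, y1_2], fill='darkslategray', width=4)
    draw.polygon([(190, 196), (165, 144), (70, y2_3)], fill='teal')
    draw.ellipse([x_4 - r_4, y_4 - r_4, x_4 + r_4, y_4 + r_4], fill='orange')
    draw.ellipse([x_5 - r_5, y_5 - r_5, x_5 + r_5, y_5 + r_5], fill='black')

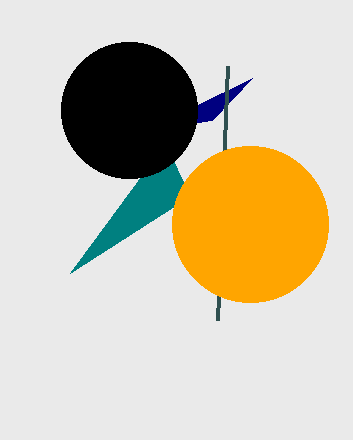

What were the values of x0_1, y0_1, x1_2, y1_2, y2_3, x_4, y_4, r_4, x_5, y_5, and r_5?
x0_1 = 212, y0_1 = 120, x1_2 = 217, y1_2 = 320, y2_3 = 273, x_4 = 250, y_4 = 224, r_4 = 78, x_5 = 129, y_5 = 110, r_5 = 68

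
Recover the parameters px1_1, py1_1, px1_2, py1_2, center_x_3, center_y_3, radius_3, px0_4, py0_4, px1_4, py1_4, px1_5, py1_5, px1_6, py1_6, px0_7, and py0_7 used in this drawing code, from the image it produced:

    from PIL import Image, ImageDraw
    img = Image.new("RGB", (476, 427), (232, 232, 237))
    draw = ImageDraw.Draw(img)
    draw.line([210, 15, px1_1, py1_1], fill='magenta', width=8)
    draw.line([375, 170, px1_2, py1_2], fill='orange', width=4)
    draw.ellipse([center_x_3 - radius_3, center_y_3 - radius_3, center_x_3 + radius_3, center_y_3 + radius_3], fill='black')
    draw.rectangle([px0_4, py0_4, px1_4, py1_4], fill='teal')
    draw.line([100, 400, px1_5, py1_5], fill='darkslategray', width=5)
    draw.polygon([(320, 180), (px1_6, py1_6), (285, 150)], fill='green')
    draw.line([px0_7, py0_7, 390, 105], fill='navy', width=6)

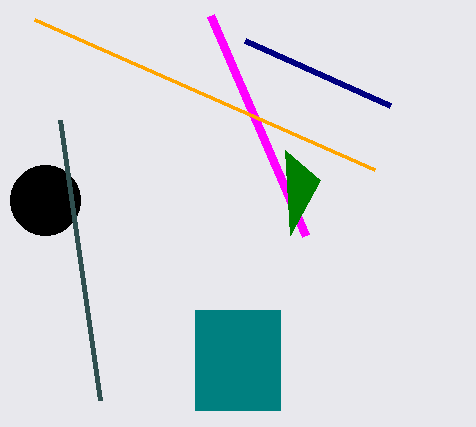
px1_1 = 305
py1_1 = 235
px1_2 = 35
py1_2 = 20
center_x_3 = 45
center_y_3 = 200
radius_3 = 35
px0_4 = 195
py0_4 = 310
px1_4 = 280
py1_4 = 410
px1_5 = 60
py1_5 = 120
px1_6 = 290
py1_6 = 235
px0_7 = 245
py0_7 = 40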